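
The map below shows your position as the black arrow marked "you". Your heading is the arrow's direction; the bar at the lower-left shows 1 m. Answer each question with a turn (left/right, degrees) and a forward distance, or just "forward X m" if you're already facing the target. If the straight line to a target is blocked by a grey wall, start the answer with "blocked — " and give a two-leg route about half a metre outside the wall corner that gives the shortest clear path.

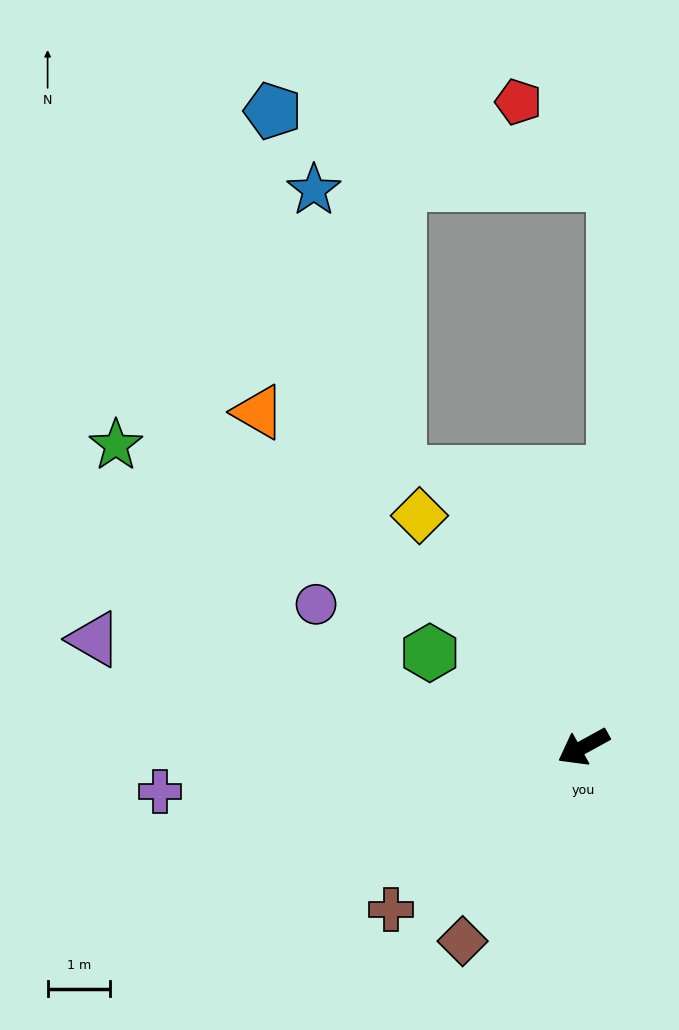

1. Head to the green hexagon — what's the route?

turn right 60°, forward 2.9 m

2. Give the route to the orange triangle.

turn right 75°, forward 7.5 m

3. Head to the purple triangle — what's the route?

turn right 41°, forward 8.0 m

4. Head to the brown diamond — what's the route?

turn left 29°, forward 3.7 m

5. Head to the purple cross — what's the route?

turn right 23°, forward 6.8 m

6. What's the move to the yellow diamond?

turn right 83°, forward 4.5 m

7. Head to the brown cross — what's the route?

turn left 11°, forward 4.0 m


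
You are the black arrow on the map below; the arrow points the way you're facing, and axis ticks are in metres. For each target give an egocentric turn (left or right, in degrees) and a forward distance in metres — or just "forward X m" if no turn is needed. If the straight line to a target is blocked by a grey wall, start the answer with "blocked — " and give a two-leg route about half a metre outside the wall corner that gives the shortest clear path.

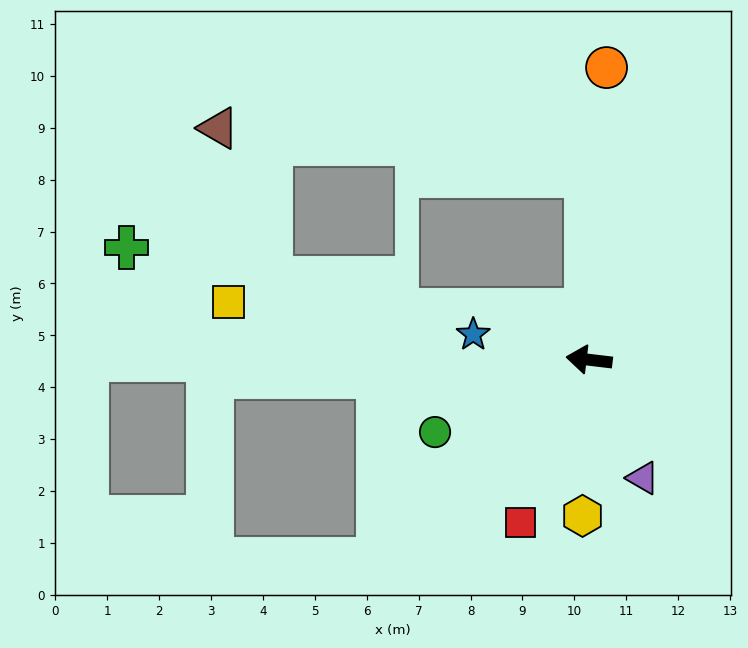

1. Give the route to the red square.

turn left 74°, forward 3.4 m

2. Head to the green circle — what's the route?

turn left 32°, forward 3.3 m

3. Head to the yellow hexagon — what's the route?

turn left 94°, forward 3.0 m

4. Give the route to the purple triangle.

turn left 121°, forward 2.5 m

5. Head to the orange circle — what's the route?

turn right 87°, forward 5.6 m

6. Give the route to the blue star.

turn right 6°, forward 2.3 m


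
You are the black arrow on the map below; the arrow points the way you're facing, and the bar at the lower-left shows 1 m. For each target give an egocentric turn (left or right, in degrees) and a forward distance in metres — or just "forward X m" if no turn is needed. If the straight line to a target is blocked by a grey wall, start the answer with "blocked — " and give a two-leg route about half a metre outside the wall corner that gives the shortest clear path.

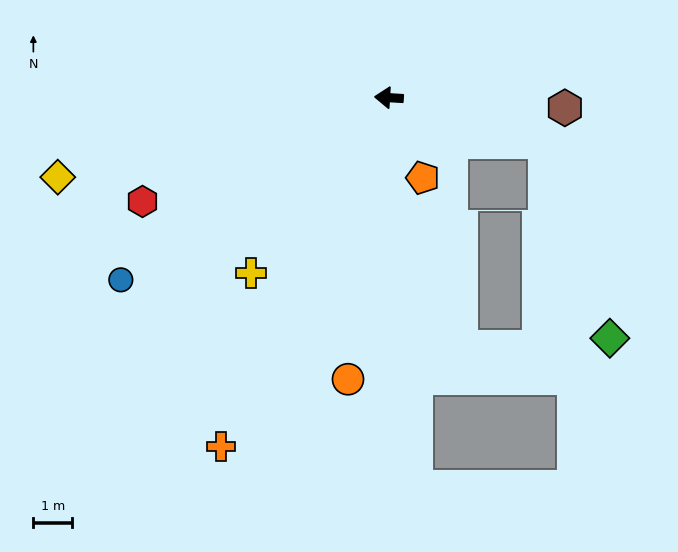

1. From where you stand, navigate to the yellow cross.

turn left 55°, forward 5.8 m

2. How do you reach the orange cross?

turn left 68°, forward 10.0 m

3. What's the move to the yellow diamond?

turn left 17°, forward 8.8 m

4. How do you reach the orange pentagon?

turn left 116°, forward 2.2 m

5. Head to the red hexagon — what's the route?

turn left 26°, forward 6.9 m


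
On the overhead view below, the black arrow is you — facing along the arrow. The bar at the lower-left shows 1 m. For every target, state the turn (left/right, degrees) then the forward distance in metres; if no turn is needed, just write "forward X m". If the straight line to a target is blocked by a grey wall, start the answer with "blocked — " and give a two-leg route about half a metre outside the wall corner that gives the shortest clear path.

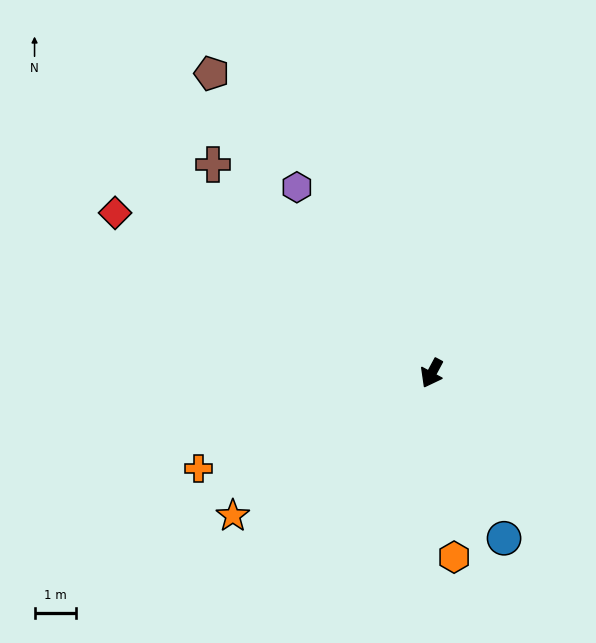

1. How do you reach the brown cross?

turn right 106°, forward 7.2 m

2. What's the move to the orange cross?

turn right 40°, forward 6.0 m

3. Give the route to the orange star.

turn right 26°, forward 5.8 m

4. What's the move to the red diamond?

turn right 89°, forward 8.5 m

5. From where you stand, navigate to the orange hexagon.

turn left 35°, forward 4.4 m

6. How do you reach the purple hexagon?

turn right 116°, forward 5.5 m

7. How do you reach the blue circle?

turn left 52°, forward 4.3 m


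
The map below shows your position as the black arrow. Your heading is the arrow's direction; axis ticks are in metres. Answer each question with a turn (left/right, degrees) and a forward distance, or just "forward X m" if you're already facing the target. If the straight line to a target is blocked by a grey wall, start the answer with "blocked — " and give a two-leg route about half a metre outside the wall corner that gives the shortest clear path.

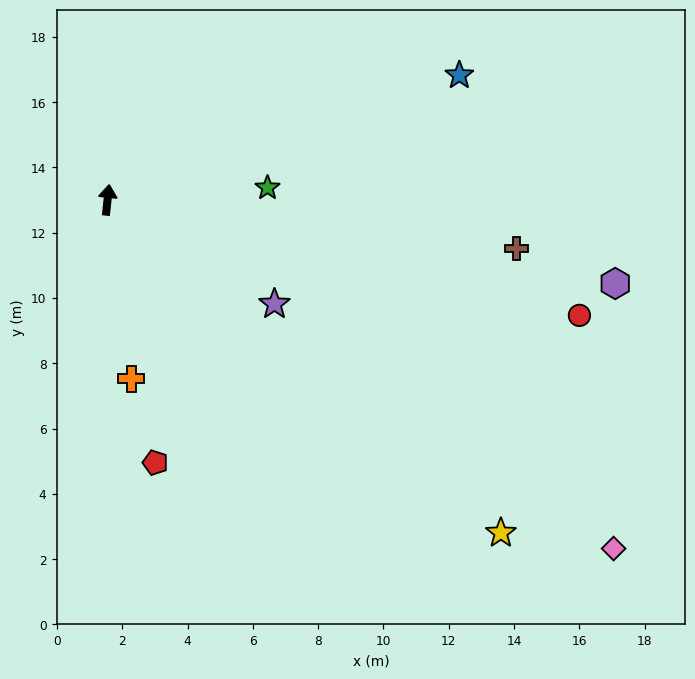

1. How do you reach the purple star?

turn right 116°, forward 6.0 m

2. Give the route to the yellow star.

turn right 124°, forward 15.8 m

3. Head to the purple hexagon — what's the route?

turn right 93°, forward 15.8 m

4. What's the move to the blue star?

turn right 64°, forward 11.4 m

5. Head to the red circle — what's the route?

turn right 98°, forward 14.9 m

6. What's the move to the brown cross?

turn right 91°, forward 12.6 m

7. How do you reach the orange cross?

turn right 166°, forward 5.5 m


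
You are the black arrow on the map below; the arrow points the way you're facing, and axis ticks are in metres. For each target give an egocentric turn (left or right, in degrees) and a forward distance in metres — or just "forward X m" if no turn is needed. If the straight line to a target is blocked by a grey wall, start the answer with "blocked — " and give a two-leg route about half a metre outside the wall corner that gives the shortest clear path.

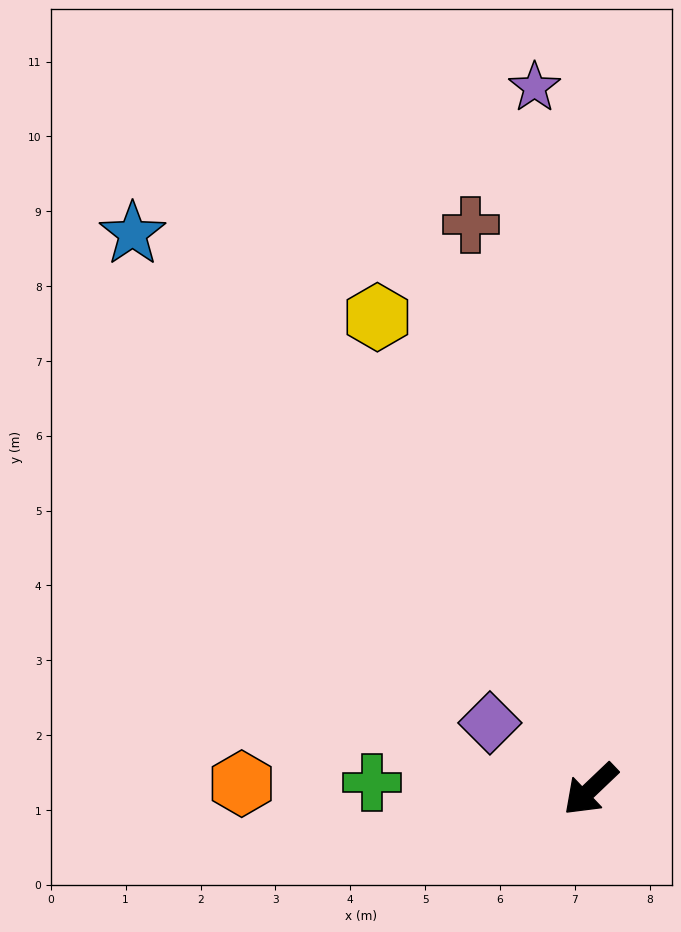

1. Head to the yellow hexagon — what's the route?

turn right 109°, forward 6.9 m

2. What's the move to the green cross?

turn right 45°, forward 2.9 m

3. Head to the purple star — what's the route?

turn right 129°, forward 9.4 m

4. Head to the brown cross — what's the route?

turn right 122°, forward 7.7 m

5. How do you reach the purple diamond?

turn right 77°, forward 1.6 m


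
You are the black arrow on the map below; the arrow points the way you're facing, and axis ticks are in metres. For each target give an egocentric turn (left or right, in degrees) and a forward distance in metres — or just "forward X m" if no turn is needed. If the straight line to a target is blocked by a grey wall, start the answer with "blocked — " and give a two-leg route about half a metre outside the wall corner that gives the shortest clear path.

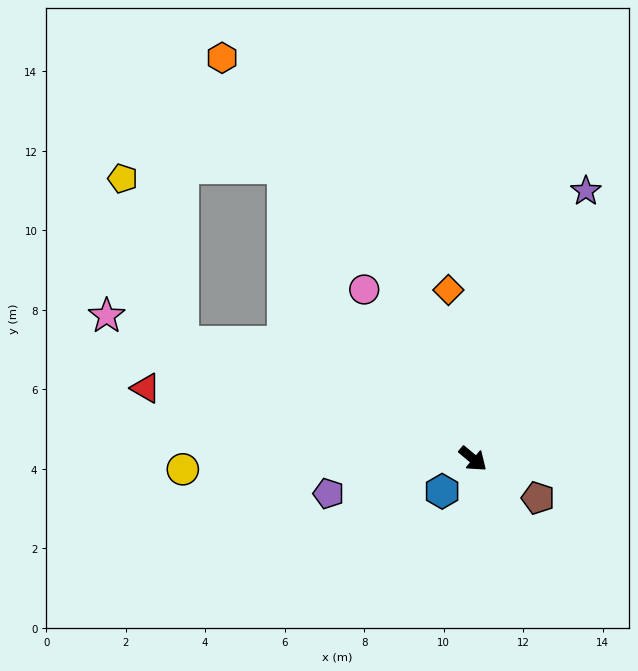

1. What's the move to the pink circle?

turn left 163°, forward 5.1 m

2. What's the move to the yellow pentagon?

blocked — turn right 162°, forward 7.9 m, then turn right 48°, forward 4.4 m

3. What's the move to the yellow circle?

turn right 138°, forward 7.3 m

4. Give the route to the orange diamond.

turn left 138°, forward 4.3 m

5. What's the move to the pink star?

turn right 161°, forward 9.9 m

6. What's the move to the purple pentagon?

turn right 127°, forward 3.7 m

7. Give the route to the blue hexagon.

turn right 94°, forward 1.1 m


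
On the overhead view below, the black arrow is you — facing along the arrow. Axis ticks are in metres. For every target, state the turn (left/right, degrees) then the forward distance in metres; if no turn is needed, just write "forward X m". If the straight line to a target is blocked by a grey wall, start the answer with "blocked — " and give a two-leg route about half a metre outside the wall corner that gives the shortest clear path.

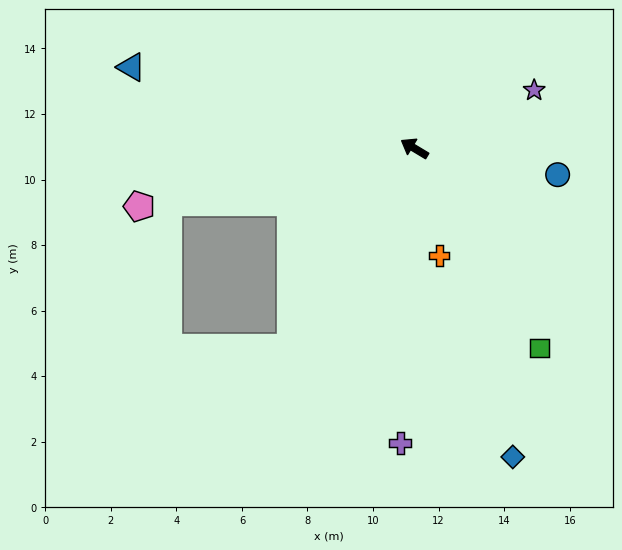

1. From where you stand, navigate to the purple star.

turn right 123°, forward 4.1 m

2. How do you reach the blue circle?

turn right 159°, forward 4.4 m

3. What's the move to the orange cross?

turn left 134°, forward 3.4 m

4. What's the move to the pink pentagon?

turn left 43°, forward 8.6 m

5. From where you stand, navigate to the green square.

turn left 153°, forward 7.2 m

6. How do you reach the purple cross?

turn left 118°, forward 9.0 m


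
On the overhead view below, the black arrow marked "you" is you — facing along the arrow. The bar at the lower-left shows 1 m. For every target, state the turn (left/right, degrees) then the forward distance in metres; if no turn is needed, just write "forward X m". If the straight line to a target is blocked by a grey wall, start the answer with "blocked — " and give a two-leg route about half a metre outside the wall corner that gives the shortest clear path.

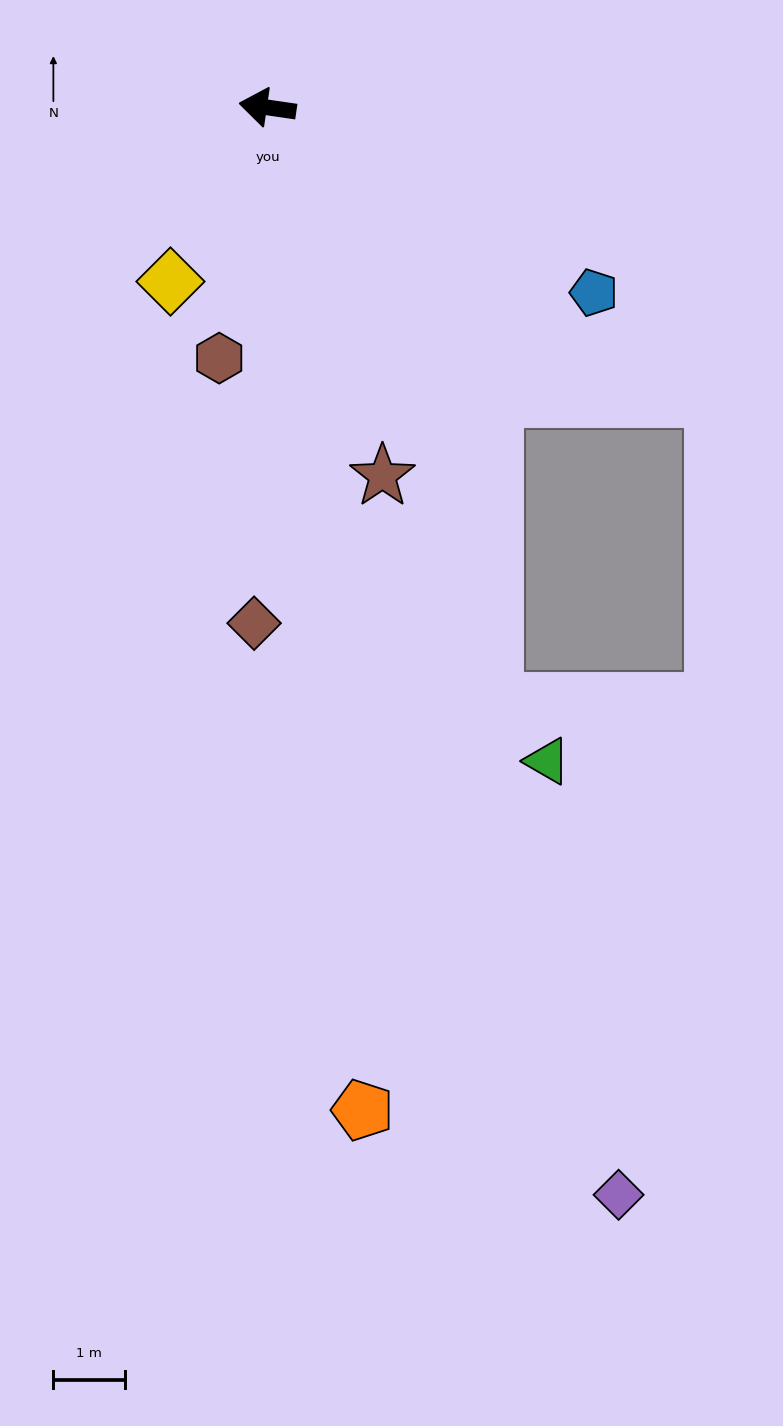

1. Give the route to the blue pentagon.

turn left 159°, forward 5.3 m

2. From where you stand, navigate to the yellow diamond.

turn left 69°, forward 2.8 m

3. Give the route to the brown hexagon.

turn left 87°, forward 3.6 m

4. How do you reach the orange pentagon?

turn left 104°, forward 14.2 m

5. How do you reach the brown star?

turn left 116°, forward 5.4 m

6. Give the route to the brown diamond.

turn left 97°, forward 7.2 m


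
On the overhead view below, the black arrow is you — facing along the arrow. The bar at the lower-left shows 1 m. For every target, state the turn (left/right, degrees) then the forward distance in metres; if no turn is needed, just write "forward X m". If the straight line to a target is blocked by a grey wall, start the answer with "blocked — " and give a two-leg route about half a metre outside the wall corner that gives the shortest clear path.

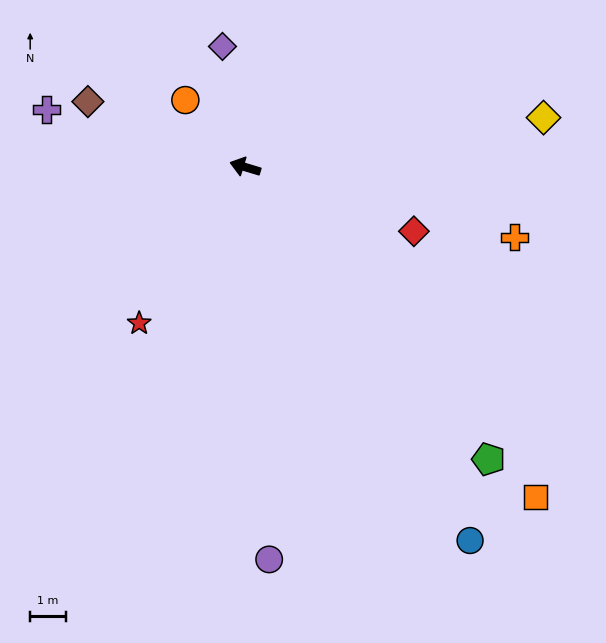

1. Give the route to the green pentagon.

turn left 147°, forward 10.7 m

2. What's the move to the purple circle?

turn left 110°, forward 11.1 m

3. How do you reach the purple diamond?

turn right 63°, forward 3.5 m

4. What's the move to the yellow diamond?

turn right 154°, forward 8.5 m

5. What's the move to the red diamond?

turn left 176°, forward 5.1 m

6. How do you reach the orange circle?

turn right 31°, forward 2.5 m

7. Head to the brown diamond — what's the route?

turn right 6°, forward 4.8 m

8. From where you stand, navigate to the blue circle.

turn left 138°, forward 12.3 m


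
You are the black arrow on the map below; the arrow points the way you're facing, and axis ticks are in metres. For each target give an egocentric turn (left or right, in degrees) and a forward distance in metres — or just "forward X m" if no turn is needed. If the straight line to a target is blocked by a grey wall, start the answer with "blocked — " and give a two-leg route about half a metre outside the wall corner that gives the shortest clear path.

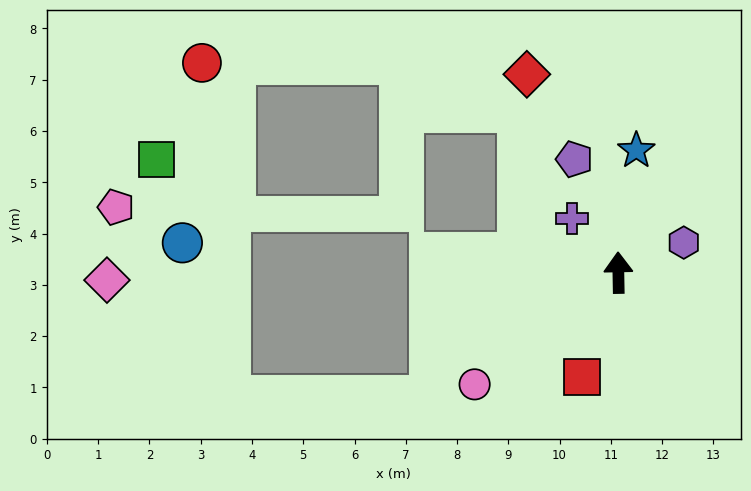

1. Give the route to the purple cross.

turn left 39°, forward 1.4 m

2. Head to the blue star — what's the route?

turn right 9°, forward 2.4 m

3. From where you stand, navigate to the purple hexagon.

turn right 66°, forward 1.4 m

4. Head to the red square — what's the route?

turn left 159°, forward 2.2 m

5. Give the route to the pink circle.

turn left 127°, forward 3.6 m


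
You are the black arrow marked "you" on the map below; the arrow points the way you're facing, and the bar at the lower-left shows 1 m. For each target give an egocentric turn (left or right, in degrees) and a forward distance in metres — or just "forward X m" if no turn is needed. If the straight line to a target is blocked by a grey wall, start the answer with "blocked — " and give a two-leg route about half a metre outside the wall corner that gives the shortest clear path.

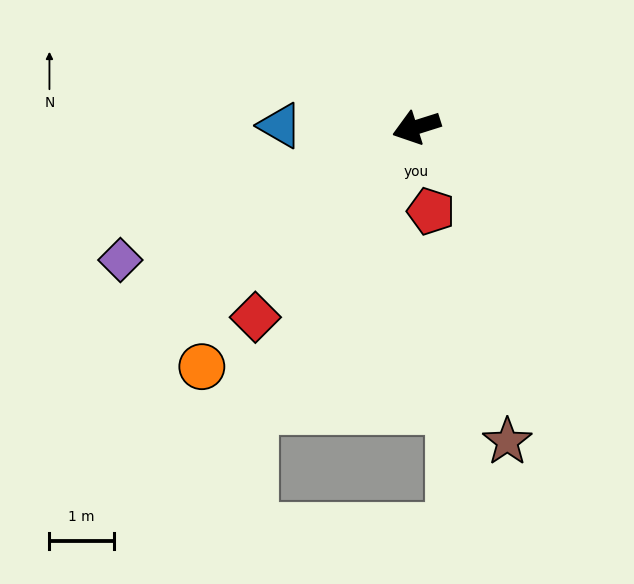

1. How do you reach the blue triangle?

turn right 18°, forward 2.1 m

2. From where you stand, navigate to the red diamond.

turn left 32°, forward 3.9 m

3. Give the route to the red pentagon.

turn left 82°, forward 1.3 m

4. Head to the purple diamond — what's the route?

turn left 7°, forward 5.1 m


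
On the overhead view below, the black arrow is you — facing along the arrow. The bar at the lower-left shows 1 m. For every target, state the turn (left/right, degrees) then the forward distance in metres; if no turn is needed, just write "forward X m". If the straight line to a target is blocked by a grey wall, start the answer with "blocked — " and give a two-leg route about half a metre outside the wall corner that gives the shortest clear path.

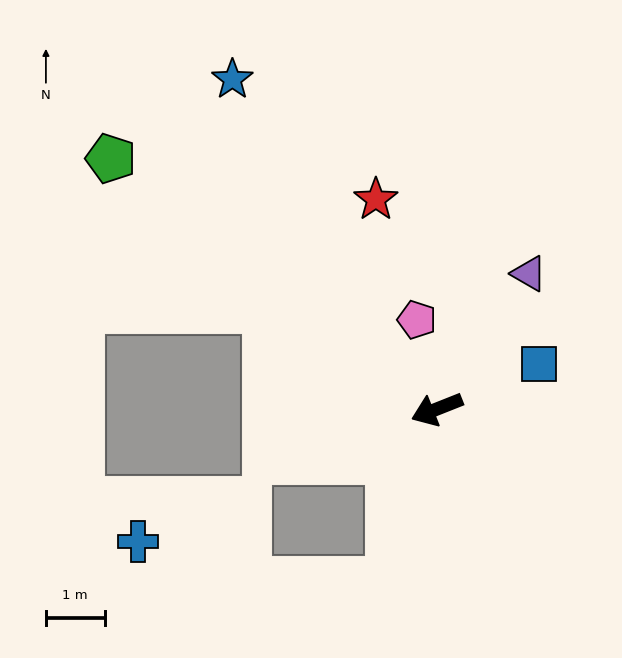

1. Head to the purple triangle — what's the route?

turn right 146°, forward 2.8 m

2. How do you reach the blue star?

turn right 80°, forward 6.6 m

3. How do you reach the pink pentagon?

turn right 99°, forward 1.6 m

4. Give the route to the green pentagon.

turn right 59°, forward 7.0 m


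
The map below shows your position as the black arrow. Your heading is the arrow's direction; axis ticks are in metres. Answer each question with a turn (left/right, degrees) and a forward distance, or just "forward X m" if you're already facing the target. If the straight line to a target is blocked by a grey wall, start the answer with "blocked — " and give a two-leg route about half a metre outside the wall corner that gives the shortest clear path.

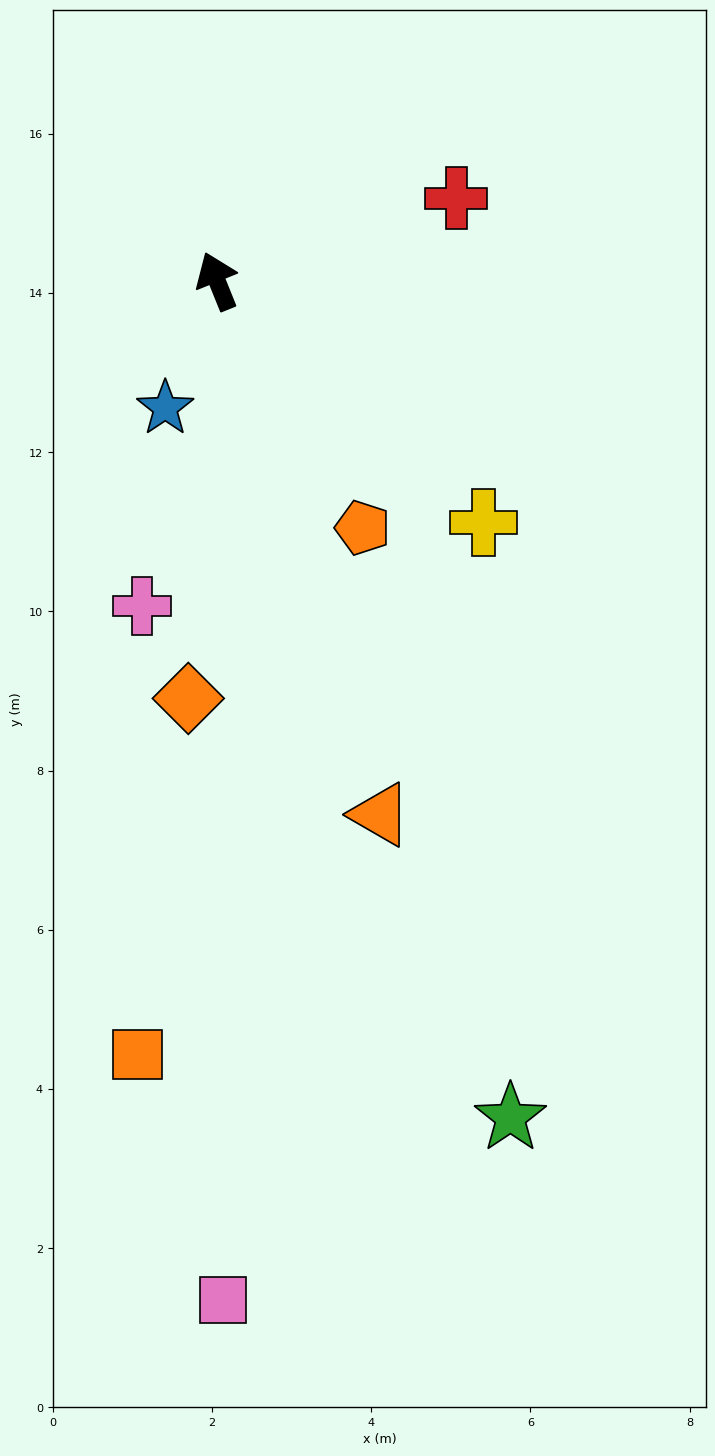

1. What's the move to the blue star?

turn left 136°, forward 1.7 m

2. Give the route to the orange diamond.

turn left 154°, forward 5.3 m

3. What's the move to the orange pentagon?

turn right 171°, forward 3.6 m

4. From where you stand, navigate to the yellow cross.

turn right 154°, forward 4.5 m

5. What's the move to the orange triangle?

turn left 175°, forward 7.0 m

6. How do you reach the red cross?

turn right 93°, forward 3.2 m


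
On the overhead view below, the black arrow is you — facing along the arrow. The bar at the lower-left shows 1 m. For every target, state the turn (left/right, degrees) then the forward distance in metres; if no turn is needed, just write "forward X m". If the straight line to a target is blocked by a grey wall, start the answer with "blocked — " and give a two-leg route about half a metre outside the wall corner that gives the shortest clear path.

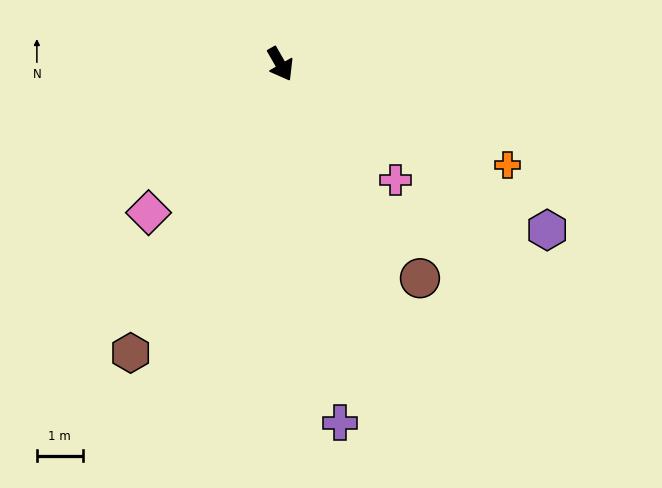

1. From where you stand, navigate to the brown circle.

turn left 3°, forward 5.6 m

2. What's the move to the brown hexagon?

turn right 57°, forward 7.1 m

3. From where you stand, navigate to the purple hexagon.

turn left 28°, forward 6.9 m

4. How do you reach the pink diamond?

turn right 71°, forward 4.3 m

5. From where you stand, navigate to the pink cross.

turn left 15°, forward 3.6 m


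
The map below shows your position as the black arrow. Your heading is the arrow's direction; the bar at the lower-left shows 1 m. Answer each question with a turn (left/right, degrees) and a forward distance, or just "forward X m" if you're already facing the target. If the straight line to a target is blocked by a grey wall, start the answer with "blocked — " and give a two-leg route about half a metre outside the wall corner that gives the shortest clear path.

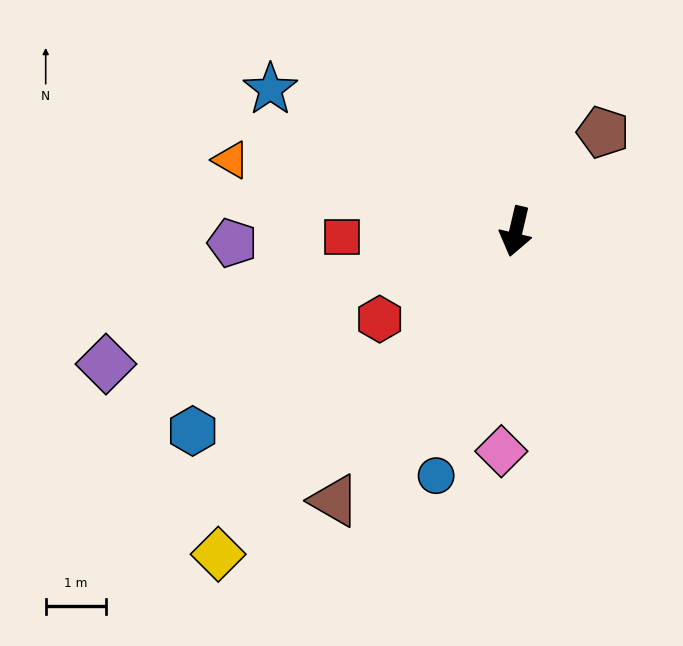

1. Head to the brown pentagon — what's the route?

turn left 152°, forward 2.2 m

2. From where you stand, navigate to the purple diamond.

turn right 59°, forward 7.2 m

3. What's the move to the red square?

turn right 75°, forward 2.9 m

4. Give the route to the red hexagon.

turn right 44°, forward 2.7 m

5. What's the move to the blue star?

turn right 107°, forward 4.7 m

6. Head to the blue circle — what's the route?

turn right 5°, forward 4.3 m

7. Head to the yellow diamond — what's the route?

turn right 29°, forward 7.3 m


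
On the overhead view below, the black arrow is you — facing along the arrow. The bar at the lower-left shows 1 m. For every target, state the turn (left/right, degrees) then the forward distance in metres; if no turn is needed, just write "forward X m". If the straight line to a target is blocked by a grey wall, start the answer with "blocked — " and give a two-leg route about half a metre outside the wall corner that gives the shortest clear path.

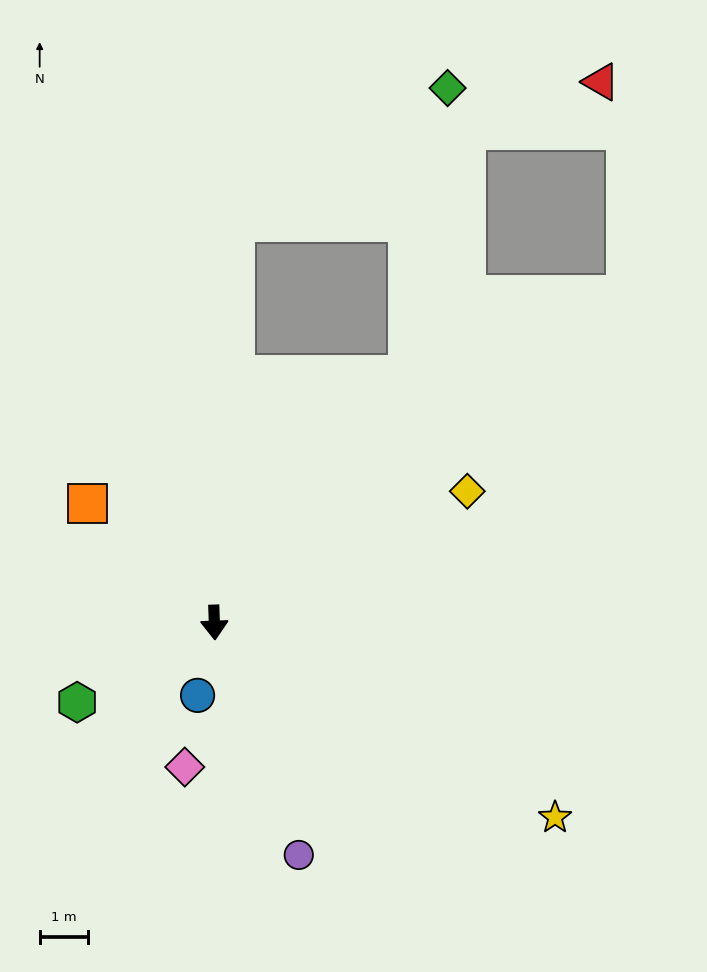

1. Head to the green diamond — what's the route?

blocked — turn left 140°, forward 6.5 m, then turn left 30°, forward 6.0 m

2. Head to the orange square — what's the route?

turn right 135°, forward 3.6 m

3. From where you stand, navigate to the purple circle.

turn left 18°, forward 5.1 m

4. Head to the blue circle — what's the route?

turn right 15°, forward 1.5 m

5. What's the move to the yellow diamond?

turn left 115°, forward 5.9 m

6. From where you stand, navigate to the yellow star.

turn left 58°, forward 8.1 m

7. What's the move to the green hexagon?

turn right 62°, forward 3.3 m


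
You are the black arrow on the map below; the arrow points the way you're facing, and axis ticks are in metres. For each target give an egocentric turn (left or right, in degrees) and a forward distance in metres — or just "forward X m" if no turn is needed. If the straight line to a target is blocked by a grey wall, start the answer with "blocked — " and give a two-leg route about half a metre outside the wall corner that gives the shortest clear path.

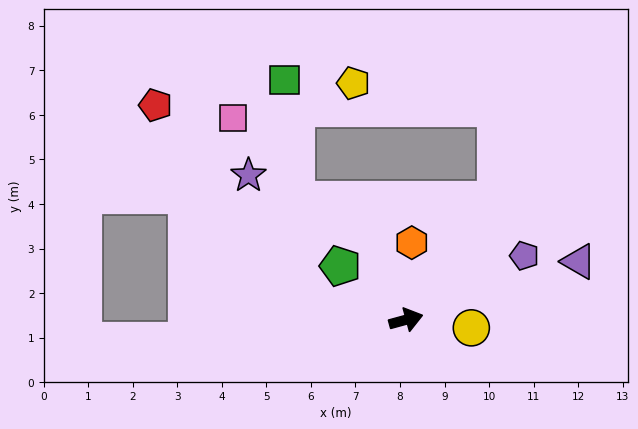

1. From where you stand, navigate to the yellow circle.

turn right 22°, forward 1.5 m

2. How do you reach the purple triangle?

turn left 3°, forward 4.1 m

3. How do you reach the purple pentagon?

turn left 13°, forward 3.0 m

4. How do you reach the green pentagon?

turn left 125°, forward 1.9 m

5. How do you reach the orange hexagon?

turn left 70°, forward 1.7 m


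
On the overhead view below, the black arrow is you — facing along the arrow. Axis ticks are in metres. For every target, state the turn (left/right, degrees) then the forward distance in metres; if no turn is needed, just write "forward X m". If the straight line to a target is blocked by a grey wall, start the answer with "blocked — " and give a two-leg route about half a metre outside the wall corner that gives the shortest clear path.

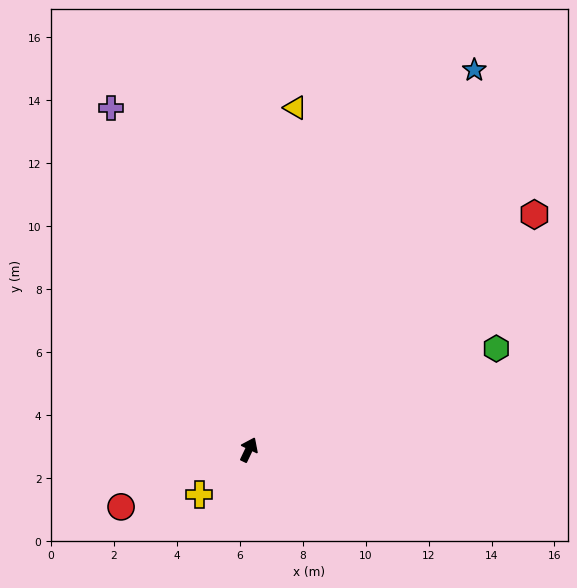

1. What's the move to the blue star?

turn right 5°, forward 14.0 m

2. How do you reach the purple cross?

turn left 47°, forward 11.7 m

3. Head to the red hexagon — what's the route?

turn right 25°, forward 11.8 m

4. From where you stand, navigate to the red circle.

turn left 140°, forward 4.4 m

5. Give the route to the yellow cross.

turn left 158°, forward 2.1 m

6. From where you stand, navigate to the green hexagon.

turn right 42°, forward 8.5 m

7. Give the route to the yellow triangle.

turn left 18°, forward 11.0 m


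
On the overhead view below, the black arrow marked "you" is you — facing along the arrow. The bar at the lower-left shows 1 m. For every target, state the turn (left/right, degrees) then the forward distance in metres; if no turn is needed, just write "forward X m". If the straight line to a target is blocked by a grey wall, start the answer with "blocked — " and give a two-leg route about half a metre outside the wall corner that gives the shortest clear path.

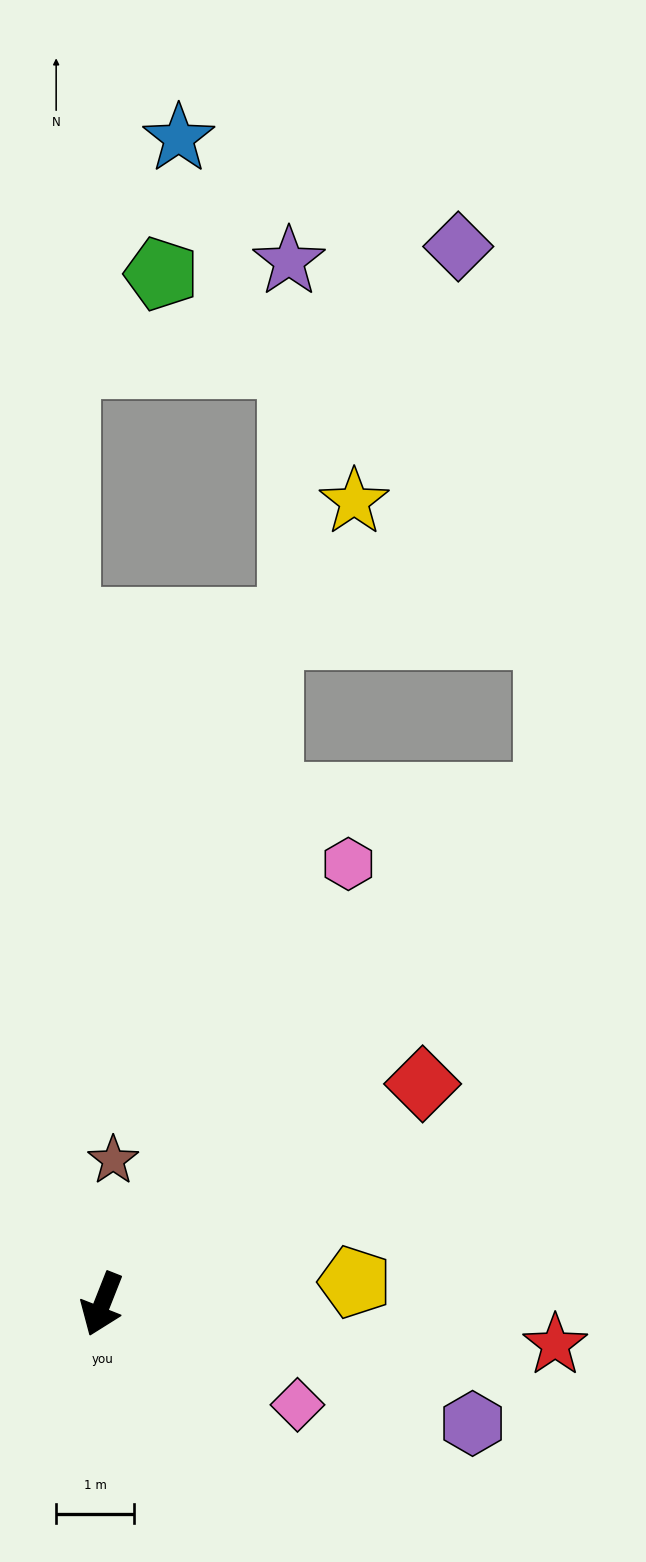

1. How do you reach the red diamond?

turn left 146°, forward 5.0 m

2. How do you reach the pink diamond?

turn left 84°, forward 2.8 m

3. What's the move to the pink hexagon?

turn left 172°, forward 6.5 m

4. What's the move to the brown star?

turn right 163°, forward 1.9 m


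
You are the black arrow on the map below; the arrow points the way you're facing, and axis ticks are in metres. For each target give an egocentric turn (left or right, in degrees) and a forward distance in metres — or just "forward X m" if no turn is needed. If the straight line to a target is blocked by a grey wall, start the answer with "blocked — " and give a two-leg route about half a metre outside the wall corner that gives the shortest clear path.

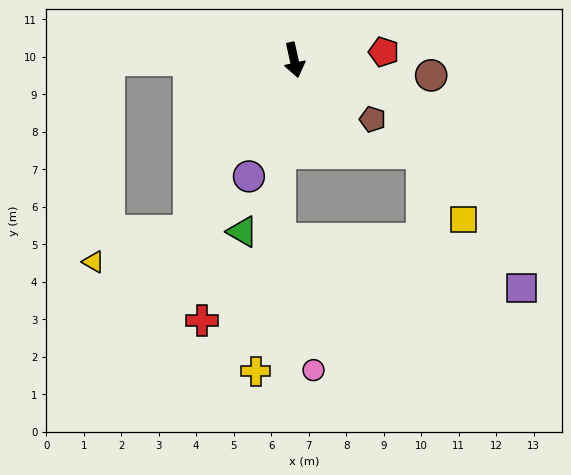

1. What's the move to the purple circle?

turn right 34°, forward 3.3 m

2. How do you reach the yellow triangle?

blocked — turn right 44°, forward 5.4 m, then turn right 41°, forward 2.7 m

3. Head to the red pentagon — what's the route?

turn left 83°, forward 2.4 m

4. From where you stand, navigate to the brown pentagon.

turn left 40°, forward 2.6 m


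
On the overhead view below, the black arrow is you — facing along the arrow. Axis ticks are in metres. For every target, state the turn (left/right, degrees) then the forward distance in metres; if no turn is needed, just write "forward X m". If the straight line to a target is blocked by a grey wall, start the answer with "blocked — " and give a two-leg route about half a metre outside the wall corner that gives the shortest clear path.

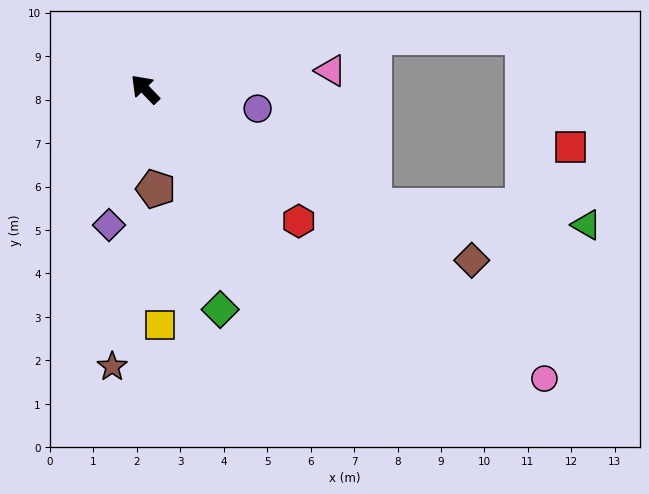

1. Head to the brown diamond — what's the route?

turn right 162°, forward 8.5 m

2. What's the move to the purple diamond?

turn left 121°, forward 3.2 m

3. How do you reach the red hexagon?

turn right 175°, forward 4.7 m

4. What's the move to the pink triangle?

turn right 128°, forward 4.3 m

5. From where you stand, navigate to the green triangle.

blocked — turn right 161°, forward 5.9 m, then turn left 22°, forward 4.9 m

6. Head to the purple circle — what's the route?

turn right 144°, forward 2.6 m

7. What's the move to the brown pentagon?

turn left 142°, forward 2.3 m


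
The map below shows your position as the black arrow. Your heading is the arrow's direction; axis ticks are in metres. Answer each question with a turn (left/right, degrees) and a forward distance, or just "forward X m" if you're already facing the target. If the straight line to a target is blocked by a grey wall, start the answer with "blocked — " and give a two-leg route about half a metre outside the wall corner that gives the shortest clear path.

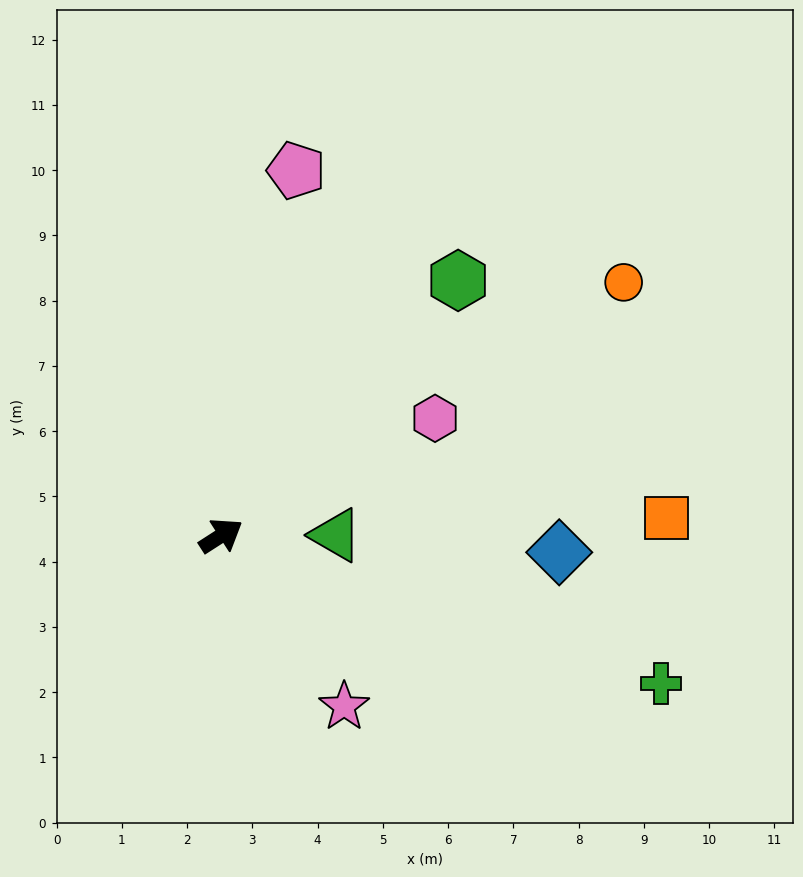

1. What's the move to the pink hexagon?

turn right 4°, forward 3.7 m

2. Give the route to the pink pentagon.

turn left 46°, forward 5.7 m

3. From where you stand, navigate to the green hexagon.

turn left 14°, forward 5.3 m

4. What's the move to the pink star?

turn right 87°, forward 3.2 m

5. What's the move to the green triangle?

turn right 33°, forward 1.8 m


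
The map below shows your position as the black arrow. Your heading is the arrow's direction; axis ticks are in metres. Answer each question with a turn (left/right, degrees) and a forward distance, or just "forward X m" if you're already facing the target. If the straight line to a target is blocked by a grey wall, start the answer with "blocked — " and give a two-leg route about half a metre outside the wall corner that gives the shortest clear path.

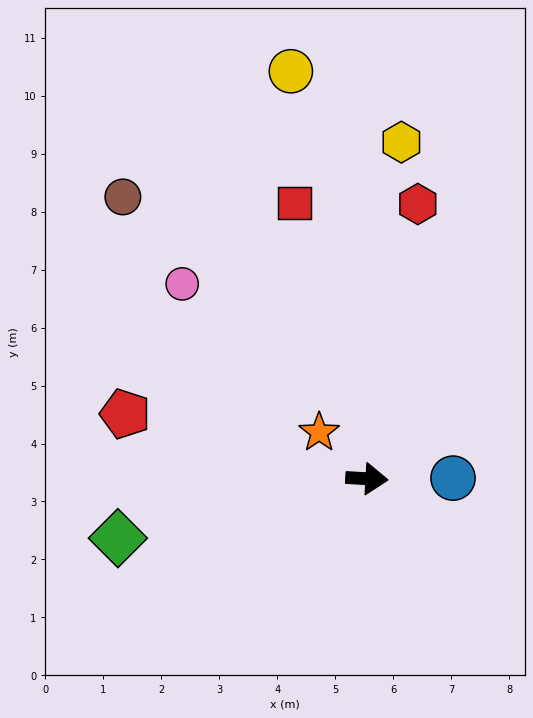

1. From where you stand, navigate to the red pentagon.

turn left 168°, forward 4.3 m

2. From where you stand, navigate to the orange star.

turn left 139°, forward 1.1 m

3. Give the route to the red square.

turn left 108°, forward 4.9 m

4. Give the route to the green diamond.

turn right 163°, forward 4.4 m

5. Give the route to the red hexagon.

turn left 83°, forward 4.8 m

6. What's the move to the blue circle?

turn left 4°, forward 1.5 m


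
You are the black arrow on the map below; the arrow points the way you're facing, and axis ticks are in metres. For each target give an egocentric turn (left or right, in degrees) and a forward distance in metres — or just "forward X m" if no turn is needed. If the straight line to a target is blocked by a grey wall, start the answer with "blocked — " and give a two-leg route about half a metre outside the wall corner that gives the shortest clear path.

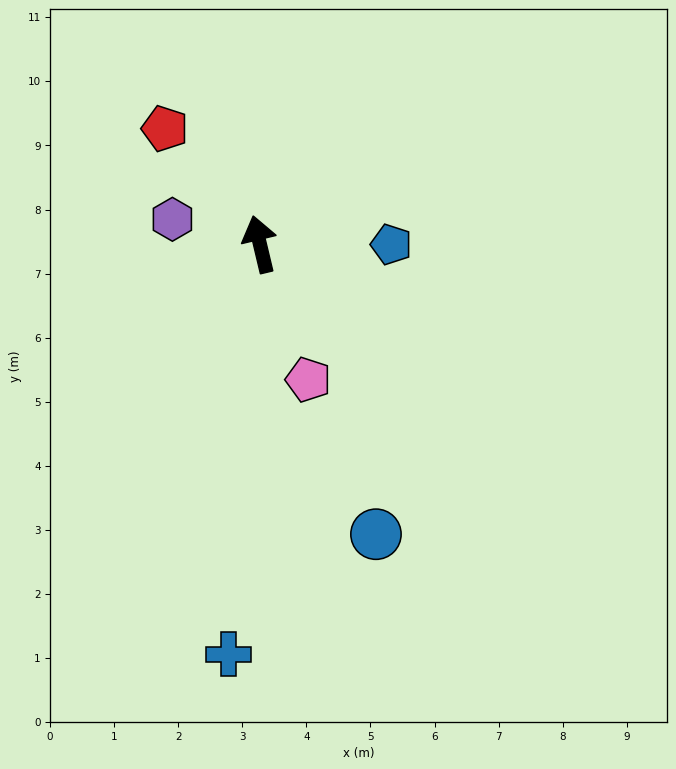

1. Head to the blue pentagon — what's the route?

turn right 104°, forward 2.0 m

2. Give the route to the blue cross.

turn left 162°, forward 6.4 m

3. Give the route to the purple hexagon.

turn left 61°, forward 1.4 m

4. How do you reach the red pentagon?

turn left 26°, forward 2.3 m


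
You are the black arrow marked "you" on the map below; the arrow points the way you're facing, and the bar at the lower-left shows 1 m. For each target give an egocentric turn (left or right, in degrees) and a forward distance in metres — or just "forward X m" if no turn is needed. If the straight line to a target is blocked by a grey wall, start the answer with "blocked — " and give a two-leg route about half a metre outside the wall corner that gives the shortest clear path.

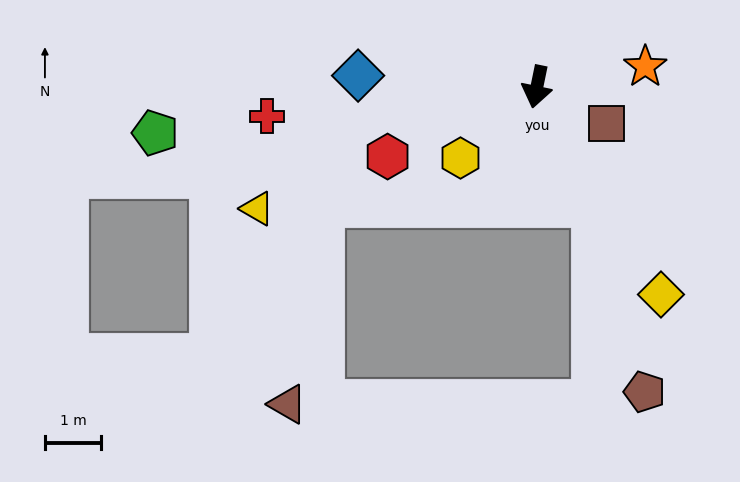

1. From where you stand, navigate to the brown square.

turn left 74°, forward 1.4 m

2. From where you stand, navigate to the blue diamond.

turn right 82°, forward 3.2 m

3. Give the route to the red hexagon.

turn right 53°, forward 2.9 m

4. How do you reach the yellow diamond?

turn left 42°, forward 4.3 m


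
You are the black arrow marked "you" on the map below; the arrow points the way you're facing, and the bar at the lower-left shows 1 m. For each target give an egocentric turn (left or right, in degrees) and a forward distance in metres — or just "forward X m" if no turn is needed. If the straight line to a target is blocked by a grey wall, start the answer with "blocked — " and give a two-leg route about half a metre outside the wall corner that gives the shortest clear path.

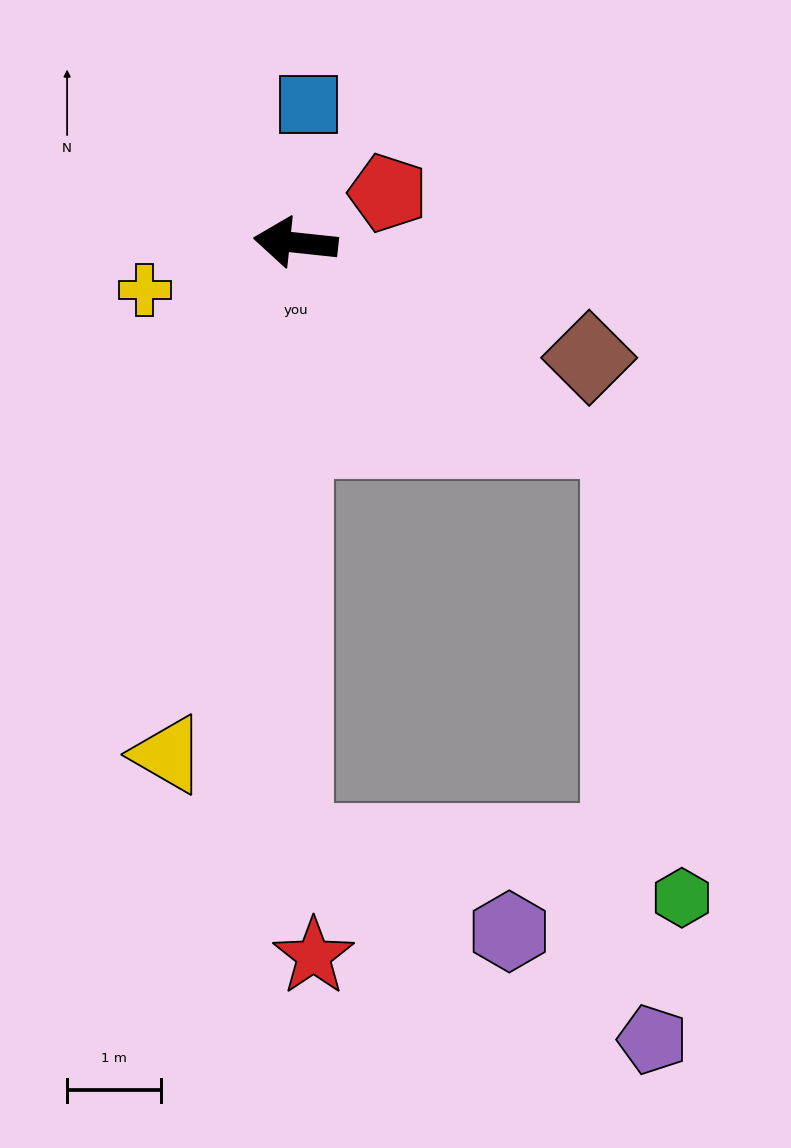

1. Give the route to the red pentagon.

turn right 146°, forward 1.1 m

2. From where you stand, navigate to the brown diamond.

turn left 165°, forward 3.4 m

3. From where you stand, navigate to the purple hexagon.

blocked — turn left 96°, forward 6.4 m, then turn left 68°, forward 2.5 m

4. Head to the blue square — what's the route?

turn right 89°, forward 1.5 m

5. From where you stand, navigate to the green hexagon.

blocked — turn left 96°, forward 6.4 m, then turn left 82°, forward 4.2 m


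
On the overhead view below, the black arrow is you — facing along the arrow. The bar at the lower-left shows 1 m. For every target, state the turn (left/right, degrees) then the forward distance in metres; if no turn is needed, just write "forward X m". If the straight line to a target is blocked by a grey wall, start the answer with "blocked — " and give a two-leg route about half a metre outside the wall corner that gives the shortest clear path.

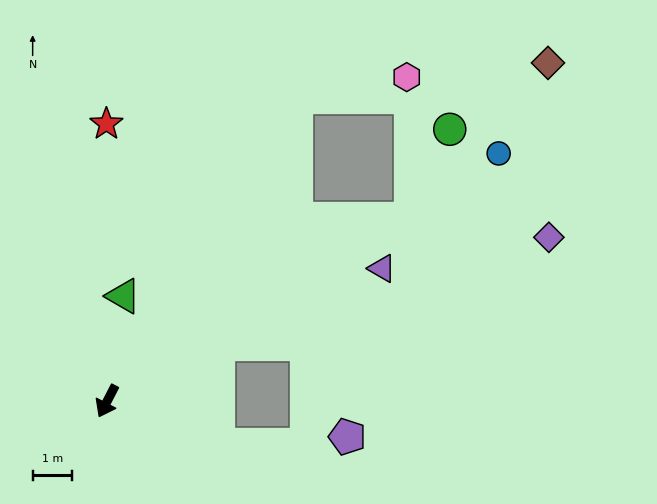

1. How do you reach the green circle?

blocked — turn left 148°, forward 8.9 m, then turn left 36°, forward 2.5 m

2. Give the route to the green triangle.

turn right 161°, forward 2.7 m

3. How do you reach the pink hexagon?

blocked — turn left 176°, forward 9.0 m, then turn right 49°, forward 2.8 m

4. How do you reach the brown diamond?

blocked — turn left 148°, forward 8.9 m, then turn left 18°, forward 5.2 m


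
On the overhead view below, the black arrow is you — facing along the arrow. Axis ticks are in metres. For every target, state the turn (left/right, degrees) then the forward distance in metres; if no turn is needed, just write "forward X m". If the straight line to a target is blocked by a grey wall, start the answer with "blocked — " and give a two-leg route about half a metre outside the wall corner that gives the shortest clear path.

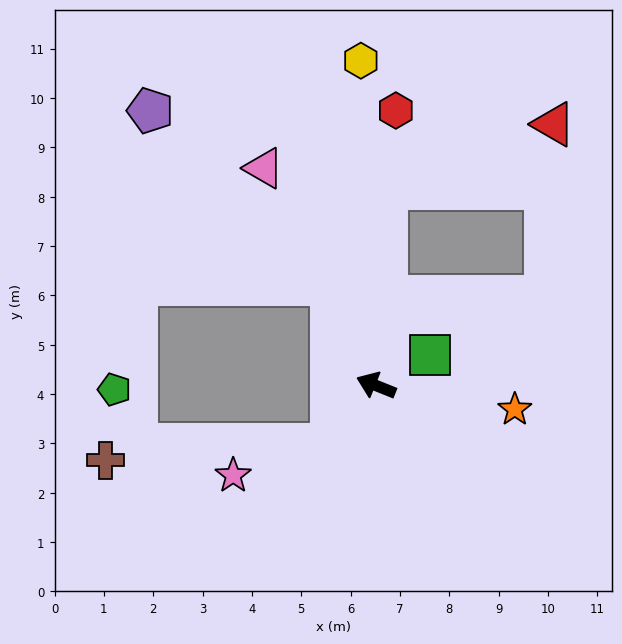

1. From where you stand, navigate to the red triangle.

blocked — turn right 71°, forward 4.0 m, then turn right 66°, forward 3.6 m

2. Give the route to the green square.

turn right 129°, forward 1.3 m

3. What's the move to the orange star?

turn right 168°, forward 2.9 m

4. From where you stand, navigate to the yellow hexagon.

turn right 65°, forward 6.6 m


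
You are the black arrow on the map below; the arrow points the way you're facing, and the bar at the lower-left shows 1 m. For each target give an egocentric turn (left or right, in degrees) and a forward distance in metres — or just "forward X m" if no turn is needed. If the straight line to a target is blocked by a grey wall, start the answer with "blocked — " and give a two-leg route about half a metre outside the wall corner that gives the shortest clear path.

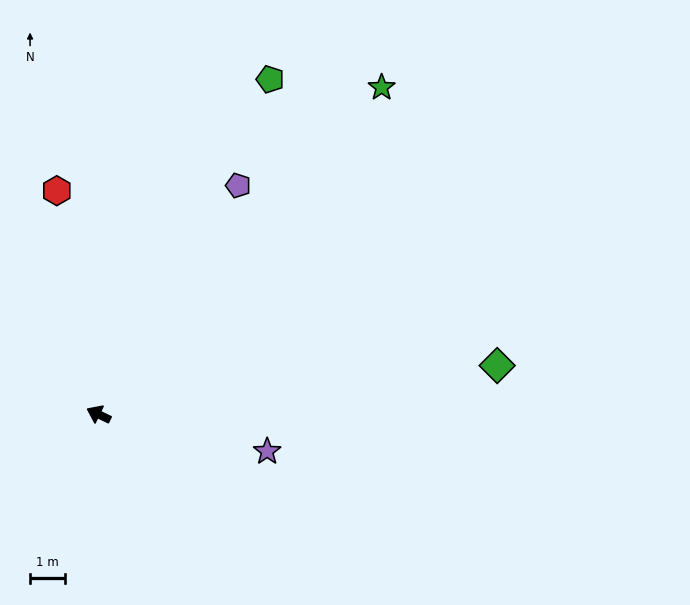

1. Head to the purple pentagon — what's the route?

turn right 96°, forward 7.8 m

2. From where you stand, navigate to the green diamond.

turn right 147°, forward 11.7 m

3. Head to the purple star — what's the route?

turn right 167°, forward 5.0 m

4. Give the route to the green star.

turn right 105°, forward 12.6 m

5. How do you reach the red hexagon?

turn right 54°, forward 6.6 m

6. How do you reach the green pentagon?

turn right 91°, forward 10.9 m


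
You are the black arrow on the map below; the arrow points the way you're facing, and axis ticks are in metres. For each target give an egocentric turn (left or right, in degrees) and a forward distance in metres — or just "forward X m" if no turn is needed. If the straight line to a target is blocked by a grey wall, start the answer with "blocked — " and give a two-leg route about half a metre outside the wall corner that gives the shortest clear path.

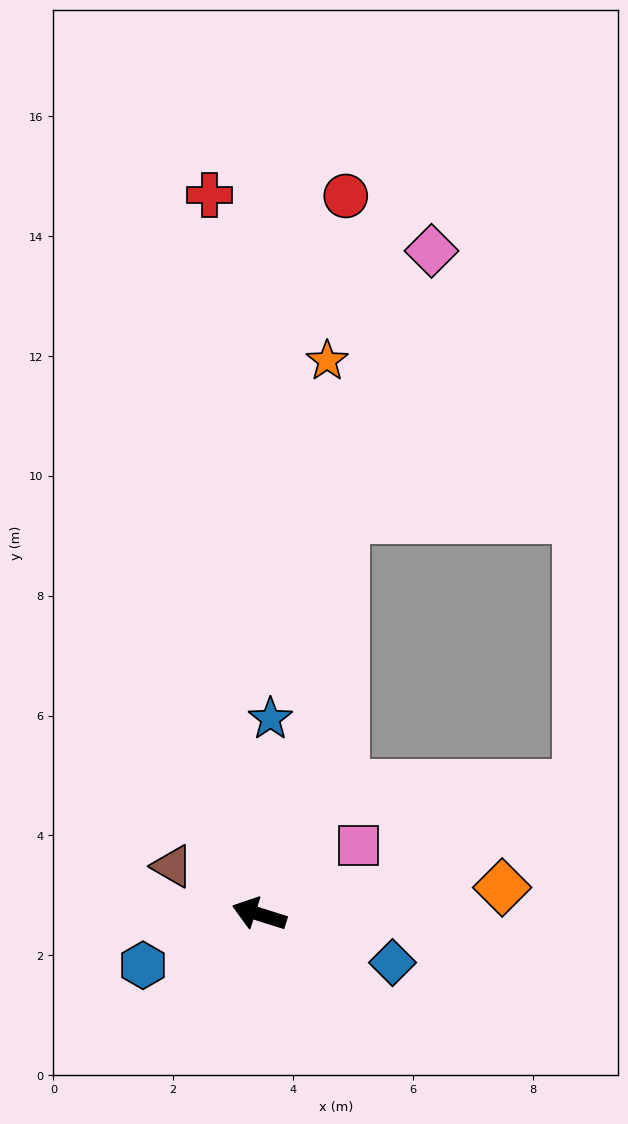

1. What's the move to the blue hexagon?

turn left 41°, forward 2.1 m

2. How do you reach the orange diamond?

turn right 156°, forward 4.1 m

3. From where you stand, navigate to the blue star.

turn right 76°, forward 3.3 m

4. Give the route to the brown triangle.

turn right 11°, forward 1.7 m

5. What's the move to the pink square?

turn right 128°, forward 2.0 m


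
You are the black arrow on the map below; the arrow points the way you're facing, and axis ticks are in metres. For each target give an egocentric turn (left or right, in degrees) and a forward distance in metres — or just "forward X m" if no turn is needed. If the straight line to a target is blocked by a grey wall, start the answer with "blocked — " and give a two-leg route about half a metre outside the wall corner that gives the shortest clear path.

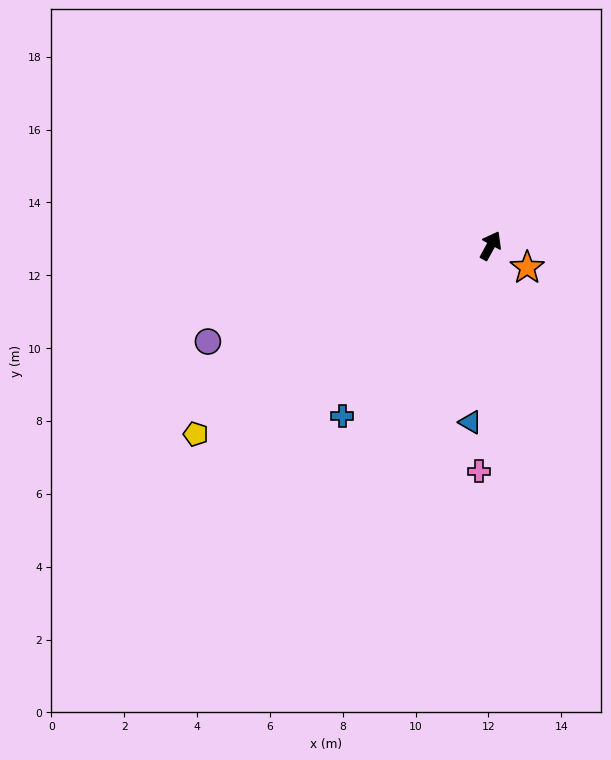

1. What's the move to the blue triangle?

turn right 158°, forward 4.9 m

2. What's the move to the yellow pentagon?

turn left 151°, forward 9.6 m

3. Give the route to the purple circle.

turn left 137°, forward 8.2 m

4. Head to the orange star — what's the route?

turn right 92°, forward 1.2 m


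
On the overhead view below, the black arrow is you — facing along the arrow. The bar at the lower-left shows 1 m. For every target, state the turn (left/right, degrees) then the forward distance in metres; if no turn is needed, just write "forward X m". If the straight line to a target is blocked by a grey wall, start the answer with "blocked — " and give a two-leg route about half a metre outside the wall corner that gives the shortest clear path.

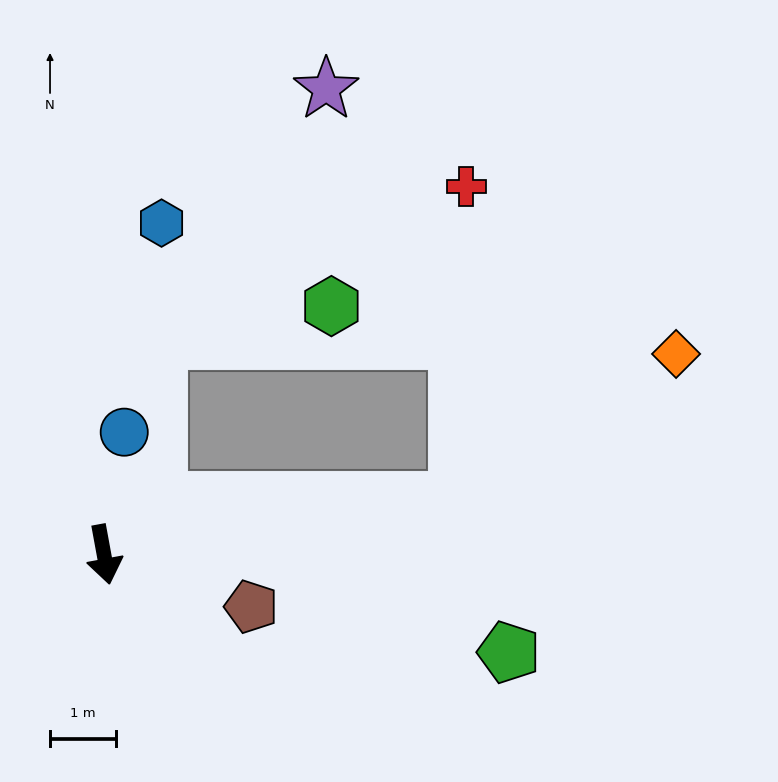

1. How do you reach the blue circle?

turn left 160°, forward 1.9 m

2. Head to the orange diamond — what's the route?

blocked — turn left 88°, forward 5.4 m, then turn left 25°, forward 4.0 m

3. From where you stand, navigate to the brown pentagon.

turn left 60°, forward 2.4 m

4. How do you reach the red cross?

blocked — turn left 88°, forward 5.4 m, then turn left 80°, forward 4.8 m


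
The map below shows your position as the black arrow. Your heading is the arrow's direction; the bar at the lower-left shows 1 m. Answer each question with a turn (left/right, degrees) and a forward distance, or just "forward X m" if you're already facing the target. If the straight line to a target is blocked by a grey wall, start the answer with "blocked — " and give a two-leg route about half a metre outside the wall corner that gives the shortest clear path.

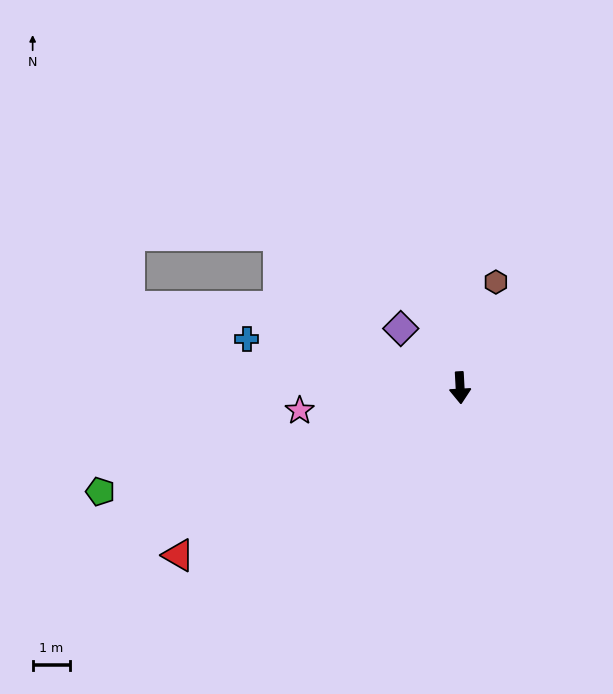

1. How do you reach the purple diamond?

turn right 138°, forward 2.2 m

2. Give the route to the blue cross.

turn right 106°, forward 5.8 m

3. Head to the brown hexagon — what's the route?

turn left 158°, forward 3.0 m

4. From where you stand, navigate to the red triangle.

turn right 62°, forward 8.7 m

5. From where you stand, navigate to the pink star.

turn right 85°, forward 4.3 m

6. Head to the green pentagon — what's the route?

turn right 77°, forward 10.0 m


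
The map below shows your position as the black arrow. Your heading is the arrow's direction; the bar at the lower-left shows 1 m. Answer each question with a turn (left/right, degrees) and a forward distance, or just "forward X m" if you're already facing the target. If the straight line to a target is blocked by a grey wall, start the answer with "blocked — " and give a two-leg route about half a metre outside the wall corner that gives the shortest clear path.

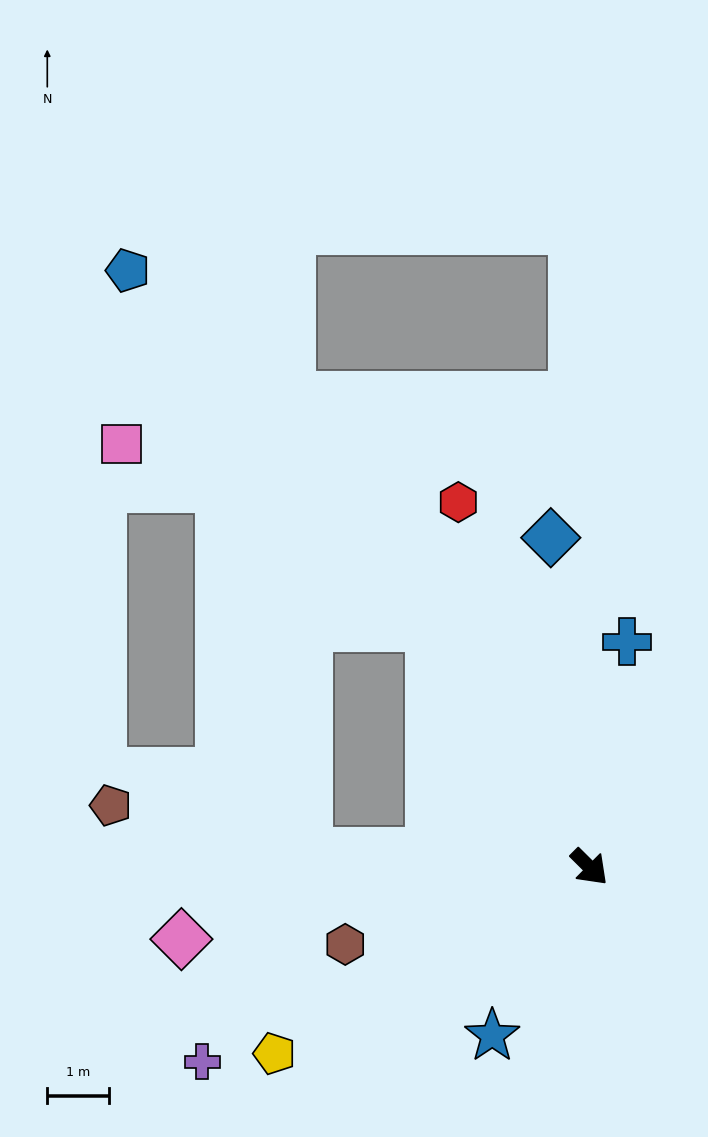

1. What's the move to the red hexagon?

turn left 155°, forward 6.3 m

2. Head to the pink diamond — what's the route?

turn right 125°, forward 6.7 m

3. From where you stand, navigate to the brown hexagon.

turn right 118°, forward 4.1 m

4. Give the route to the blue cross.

turn left 125°, forward 3.7 m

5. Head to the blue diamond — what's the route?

turn left 142°, forward 5.3 m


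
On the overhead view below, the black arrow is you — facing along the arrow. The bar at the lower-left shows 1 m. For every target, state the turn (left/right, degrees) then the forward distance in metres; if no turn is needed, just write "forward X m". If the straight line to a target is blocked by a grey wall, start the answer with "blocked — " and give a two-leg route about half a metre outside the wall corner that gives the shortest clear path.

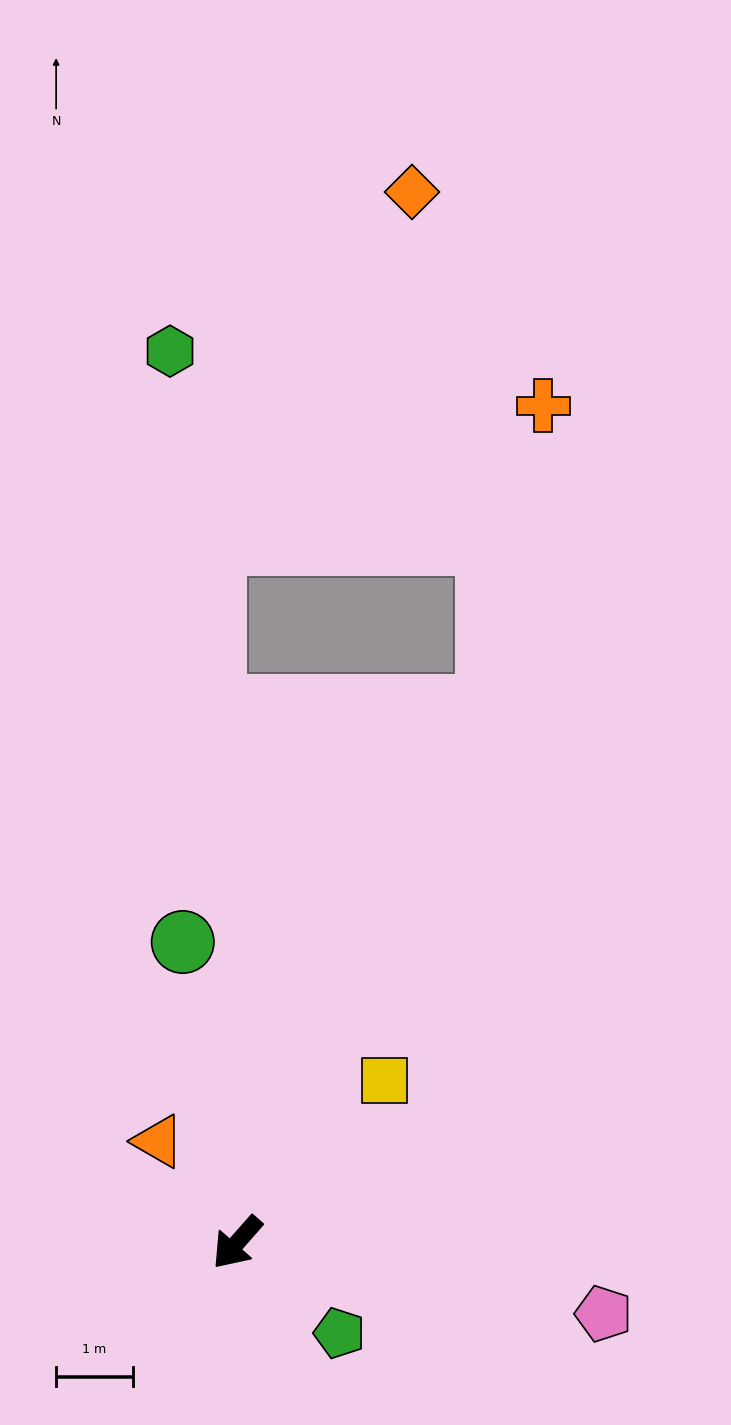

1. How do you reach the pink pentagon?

turn left 120°, forward 4.9 m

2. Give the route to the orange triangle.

turn right 101°, forward 1.7 m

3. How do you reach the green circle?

turn right 128°, forward 4.0 m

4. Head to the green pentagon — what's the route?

turn left 90°, forward 1.8 m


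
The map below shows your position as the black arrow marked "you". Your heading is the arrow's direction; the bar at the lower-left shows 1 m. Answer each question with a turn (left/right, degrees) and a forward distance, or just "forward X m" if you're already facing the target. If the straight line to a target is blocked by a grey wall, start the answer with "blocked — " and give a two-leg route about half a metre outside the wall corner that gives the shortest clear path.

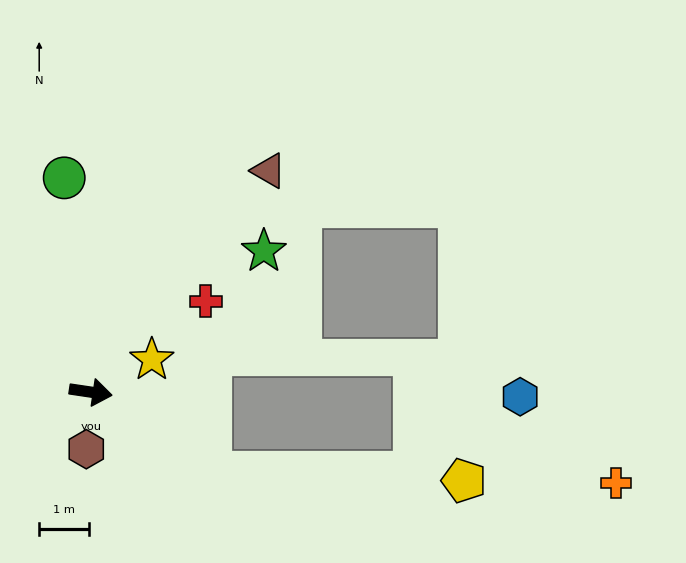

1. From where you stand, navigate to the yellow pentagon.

blocked — turn right 25°, forward 2.9 m, then turn left 32°, forward 5.1 m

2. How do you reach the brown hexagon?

turn right 86°, forward 1.1 m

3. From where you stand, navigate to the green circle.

turn left 106°, forward 4.3 m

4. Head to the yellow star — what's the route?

turn left 36°, forward 1.4 m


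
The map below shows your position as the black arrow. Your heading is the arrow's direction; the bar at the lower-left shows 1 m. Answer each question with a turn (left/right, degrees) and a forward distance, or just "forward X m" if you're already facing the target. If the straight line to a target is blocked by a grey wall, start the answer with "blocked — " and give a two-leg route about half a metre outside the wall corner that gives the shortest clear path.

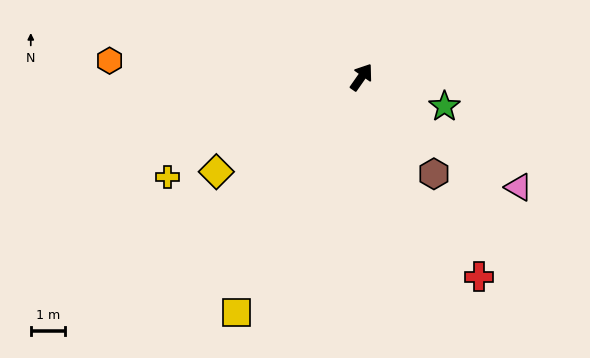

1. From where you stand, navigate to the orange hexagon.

turn left 121°, forward 7.3 m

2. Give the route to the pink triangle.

turn right 90°, forward 5.6 m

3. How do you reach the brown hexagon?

turn right 108°, forward 3.5 m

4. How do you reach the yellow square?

turn right 173°, forward 7.8 m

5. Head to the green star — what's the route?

turn right 75°, forward 2.6 m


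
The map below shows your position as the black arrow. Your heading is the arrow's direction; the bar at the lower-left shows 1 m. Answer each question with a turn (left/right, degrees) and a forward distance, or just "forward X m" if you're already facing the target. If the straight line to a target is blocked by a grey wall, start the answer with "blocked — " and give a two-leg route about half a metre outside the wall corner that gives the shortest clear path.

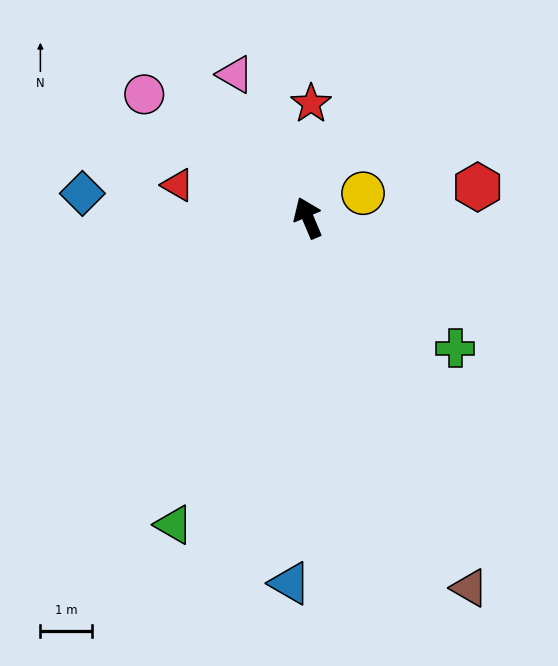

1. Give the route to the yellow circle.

turn right 89°, forward 1.2 m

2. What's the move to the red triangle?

turn left 53°, forward 2.6 m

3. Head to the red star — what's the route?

turn right 25°, forward 2.2 m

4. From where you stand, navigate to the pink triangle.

turn left 4°, forward 3.1 m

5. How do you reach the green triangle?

turn left 133°, forward 6.5 m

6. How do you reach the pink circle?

turn left 30°, forward 4.0 m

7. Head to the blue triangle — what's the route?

turn left 154°, forward 7.1 m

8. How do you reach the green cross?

turn right 154°, forward 3.8 m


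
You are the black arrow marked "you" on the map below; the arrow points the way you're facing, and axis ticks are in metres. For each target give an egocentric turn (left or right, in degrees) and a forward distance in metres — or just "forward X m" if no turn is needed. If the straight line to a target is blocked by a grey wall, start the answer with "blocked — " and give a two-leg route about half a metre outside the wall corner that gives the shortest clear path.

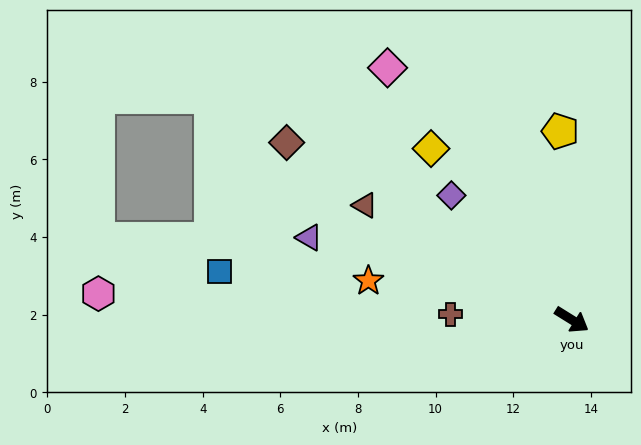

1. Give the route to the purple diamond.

turn left 166°, forward 4.5 m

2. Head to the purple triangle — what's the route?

turn right 165°, forward 7.1 m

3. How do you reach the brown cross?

turn right 151°, forward 3.1 m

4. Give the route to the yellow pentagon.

turn left 125°, forward 4.9 m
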